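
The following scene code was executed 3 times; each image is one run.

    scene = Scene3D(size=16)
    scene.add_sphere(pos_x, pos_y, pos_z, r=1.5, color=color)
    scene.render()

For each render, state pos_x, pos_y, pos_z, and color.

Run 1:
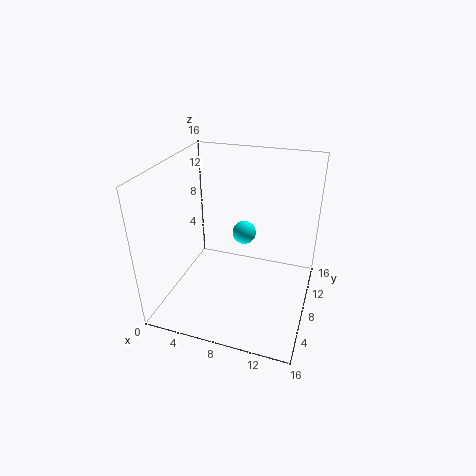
pos_x = 7; pos_y = 13.5; pos_z = 5.5; color = 'cyan'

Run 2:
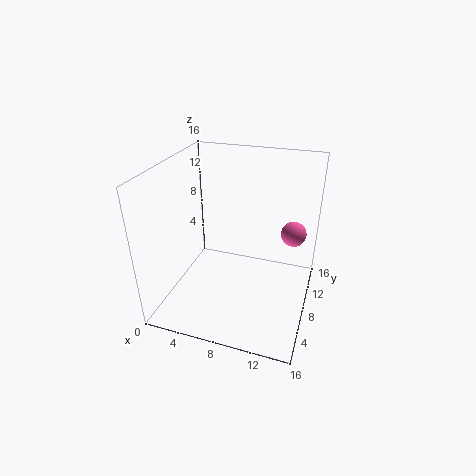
pos_x = 13.5; pos_y = 12.5; pos_z = 7; color = 'hotpink'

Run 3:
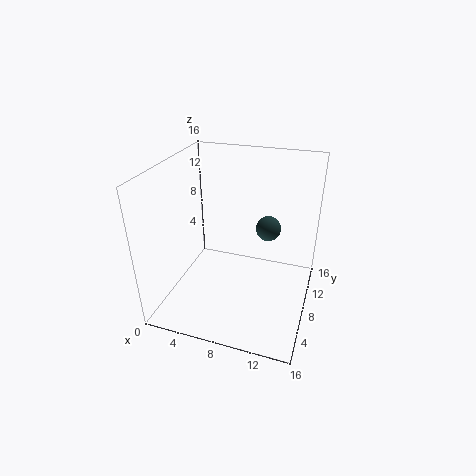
pos_x = 10.5; pos_y = 12; pos_z = 7.5; color = 'darkslategray'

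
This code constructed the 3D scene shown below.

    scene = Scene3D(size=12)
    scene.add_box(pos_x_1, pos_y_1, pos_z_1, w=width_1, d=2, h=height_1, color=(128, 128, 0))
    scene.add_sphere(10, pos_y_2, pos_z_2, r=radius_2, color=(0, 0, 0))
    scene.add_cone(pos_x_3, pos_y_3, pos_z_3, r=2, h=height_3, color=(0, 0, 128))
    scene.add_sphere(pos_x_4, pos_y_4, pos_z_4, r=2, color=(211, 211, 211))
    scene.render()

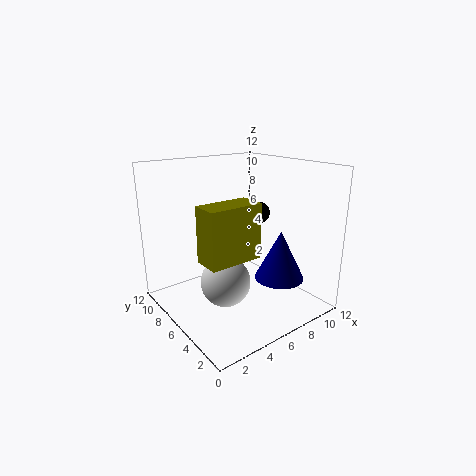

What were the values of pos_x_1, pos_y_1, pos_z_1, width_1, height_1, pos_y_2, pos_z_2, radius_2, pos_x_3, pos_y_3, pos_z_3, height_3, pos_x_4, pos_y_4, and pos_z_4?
pos_x_1 = 1, pos_y_1 = 2, pos_z_1 = 6, width_1 = 4, height_1 = 4, pos_y_2 = 8, pos_z_2 = 7, radius_2 = 1, pos_x_3 = 8, pos_y_3 = 3, pos_z_3 = 3, height_3 = 4, pos_x_4 = 4, pos_y_4 = 5, pos_z_4 = 3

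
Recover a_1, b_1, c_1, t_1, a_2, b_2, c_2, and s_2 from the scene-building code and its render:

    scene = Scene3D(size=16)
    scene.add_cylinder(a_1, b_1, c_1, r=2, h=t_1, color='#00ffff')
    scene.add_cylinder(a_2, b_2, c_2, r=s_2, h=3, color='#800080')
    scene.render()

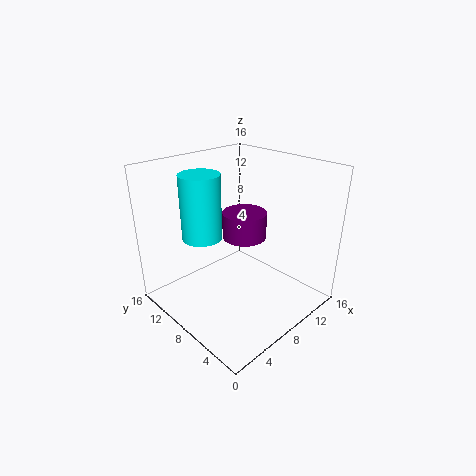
a_1 = 3.5, b_1 = 8.5, c_1 = 9.5, t_1 = 6.5, a_2 = 9.5, b_2 = 8.5, c_2 = 7.5, s_2 = 2.5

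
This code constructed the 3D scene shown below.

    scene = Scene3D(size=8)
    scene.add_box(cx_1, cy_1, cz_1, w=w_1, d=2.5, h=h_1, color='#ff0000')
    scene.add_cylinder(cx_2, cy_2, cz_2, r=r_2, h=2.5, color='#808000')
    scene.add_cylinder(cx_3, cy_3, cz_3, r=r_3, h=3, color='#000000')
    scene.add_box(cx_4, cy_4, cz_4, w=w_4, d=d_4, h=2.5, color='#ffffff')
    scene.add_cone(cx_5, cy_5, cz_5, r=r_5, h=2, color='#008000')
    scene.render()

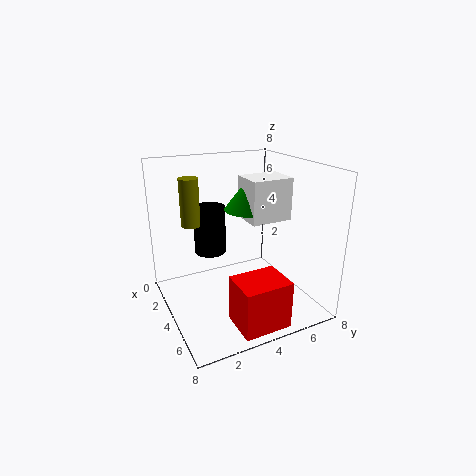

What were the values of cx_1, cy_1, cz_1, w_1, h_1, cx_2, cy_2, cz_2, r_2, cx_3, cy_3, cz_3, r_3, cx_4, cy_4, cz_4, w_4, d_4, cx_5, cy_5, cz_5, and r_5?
cx_1 = 6
cy_1 = 2.5
cz_1 = 0.5
w_1 = 2
h_1 = 2.5
cx_2 = 3.5
cy_2 = 1.5
cz_2 = 5
r_2 = 0.5
cx_3 = 1
cy_3 = 3.5
cz_3 = 2
r_3 = 1
cx_4 = 2
cy_4 = 5
cz_4 = 4.5
w_4 = 2
d_4 = 2.5
cx_5 = 2.5
cy_5 = 5.5
cz_5 = 5
r_5 = 1.5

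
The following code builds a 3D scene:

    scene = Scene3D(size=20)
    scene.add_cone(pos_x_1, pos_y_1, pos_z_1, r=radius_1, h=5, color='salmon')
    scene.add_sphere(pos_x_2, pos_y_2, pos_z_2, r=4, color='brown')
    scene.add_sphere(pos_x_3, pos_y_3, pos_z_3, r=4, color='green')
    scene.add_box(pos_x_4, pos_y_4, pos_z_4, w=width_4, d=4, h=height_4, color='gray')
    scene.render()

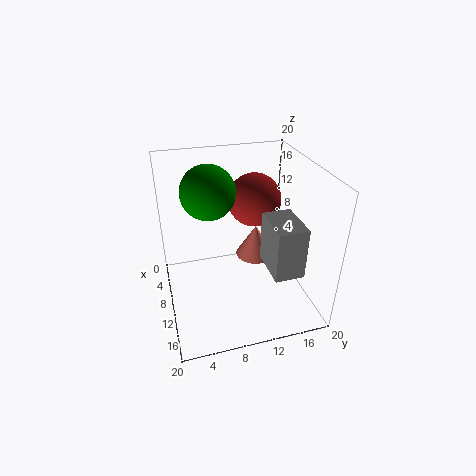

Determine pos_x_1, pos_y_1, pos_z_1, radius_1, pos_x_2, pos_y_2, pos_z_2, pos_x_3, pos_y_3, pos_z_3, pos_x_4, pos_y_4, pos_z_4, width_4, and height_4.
pos_x_1 = 6, pos_y_1 = 14, pos_z_1 = 4, radius_1 = 3, pos_x_2 = 5, pos_y_2 = 14, pos_z_2 = 13, pos_x_3 = 5, pos_y_3 = 7, pos_z_3 = 15, pos_x_4 = 11, pos_y_4 = 13, pos_z_4 = 7, width_4 = 6, height_4 = 7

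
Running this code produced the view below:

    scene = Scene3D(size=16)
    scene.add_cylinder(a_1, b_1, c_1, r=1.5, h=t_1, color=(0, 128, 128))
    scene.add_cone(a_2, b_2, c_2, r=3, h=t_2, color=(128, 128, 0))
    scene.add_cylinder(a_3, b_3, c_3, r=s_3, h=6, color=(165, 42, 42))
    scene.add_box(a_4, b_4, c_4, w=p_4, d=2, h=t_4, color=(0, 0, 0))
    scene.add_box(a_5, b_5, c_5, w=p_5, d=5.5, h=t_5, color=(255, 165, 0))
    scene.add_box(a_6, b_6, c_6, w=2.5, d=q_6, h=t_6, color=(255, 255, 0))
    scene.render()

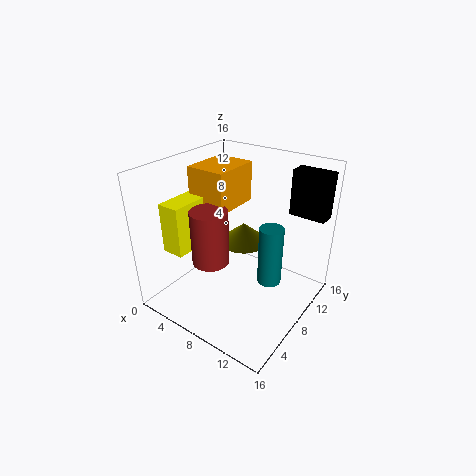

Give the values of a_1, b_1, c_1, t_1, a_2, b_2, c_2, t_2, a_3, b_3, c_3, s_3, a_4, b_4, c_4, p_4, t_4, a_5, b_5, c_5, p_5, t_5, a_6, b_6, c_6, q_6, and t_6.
a_1 = 10, b_1 = 12, c_1 = 0.5, t_1 = 7.5, a_2 = 6, b_2 = 12, c_2 = 5, t_2 = 2.5, a_3 = 6.5, b_3 = 5, c_3 = 6, s_3 = 2, a_4 = 12, b_4 = 12, c_4 = 10.5, p_4 = 4, t_4 = 5, a_5 = 2.5, b_5 = 6.5, c_5 = 11, p_5 = 4.5, t_5 = 4.5, a_6 = 2, b_6 = 2.5, c_6 = 7, q_6 = 5.5, t_6 = 5.5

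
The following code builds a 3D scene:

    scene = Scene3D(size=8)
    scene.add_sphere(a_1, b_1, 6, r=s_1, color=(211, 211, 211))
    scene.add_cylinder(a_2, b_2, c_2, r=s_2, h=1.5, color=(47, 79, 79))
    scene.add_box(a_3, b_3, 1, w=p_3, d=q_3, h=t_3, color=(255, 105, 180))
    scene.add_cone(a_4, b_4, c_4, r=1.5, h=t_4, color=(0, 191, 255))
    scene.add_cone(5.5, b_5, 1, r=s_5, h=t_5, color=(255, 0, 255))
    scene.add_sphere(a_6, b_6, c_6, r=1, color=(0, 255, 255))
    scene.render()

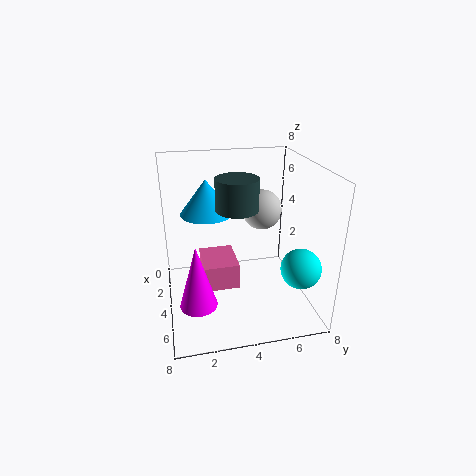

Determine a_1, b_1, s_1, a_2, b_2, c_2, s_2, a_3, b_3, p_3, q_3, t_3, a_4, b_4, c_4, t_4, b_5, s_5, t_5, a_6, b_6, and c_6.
a_1 = 5; b_1 = 5; s_1 = 1; a_2 = 6; b_2 = 3.5; c_2 = 6.5; s_2 = 1; a_3 = 2; b_3 = 2; p_3 = 2.5; q_3 = 2; t_3 = 1.5; a_4 = 2.5; b_4 = 2.5; c_4 = 5; t_4 = 2; b_5 = 1.5; s_5 = 1; t_5 = 3.5; a_6 = 7; b_6 = 6.5; c_6 = 3.5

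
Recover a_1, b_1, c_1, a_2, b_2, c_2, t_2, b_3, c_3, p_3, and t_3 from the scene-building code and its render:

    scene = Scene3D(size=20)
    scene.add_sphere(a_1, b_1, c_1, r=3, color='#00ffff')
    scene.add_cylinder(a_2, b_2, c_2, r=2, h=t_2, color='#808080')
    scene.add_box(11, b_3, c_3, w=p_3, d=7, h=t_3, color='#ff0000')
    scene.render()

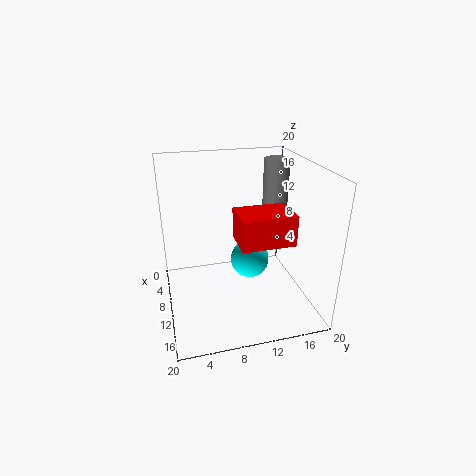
a_1 = 6
b_1 = 13
c_1 = 4
a_2 = 3
b_2 = 18
c_2 = 11
t_2 = 8
b_3 = 9
c_3 = 11
p_3 = 5
t_3 = 4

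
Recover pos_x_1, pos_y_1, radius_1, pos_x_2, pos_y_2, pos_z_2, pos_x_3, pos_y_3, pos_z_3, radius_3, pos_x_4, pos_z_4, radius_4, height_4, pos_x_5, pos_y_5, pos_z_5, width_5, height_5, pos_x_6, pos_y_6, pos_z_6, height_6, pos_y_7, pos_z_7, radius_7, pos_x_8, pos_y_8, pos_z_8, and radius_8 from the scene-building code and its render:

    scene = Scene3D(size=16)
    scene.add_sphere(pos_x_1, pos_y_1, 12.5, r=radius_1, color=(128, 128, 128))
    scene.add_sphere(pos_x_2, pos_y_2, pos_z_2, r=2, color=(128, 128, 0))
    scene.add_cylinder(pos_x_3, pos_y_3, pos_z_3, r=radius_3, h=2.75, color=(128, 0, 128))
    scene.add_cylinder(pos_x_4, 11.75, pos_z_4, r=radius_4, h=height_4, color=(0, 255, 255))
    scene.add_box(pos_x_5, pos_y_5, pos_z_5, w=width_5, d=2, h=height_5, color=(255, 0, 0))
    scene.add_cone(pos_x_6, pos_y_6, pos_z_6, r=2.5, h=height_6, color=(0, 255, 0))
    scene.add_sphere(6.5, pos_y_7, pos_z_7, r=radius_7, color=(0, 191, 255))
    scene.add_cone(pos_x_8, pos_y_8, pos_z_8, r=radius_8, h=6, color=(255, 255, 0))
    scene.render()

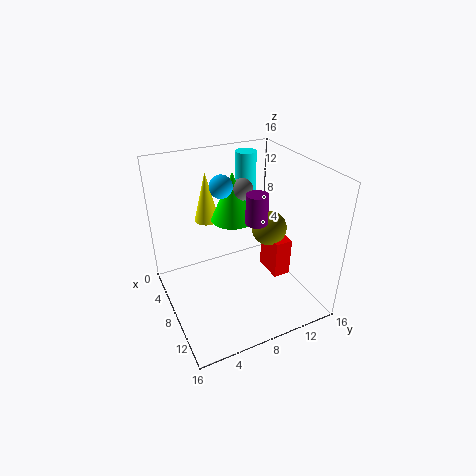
pos_x_1 = 5.5; pos_y_1 = 9.75; radius_1 = 1.25; pos_x_2 = 8; pos_y_2 = 12; pos_z_2 = 8.25; pos_x_3 = 13.25; pos_y_3 = 7.25; pos_z_3 = 12.75; radius_3 = 1; pos_x_4 = 2.5; pos_z_4 = 8; radius_4 = 1.25; height_4 = 7.75; pos_x_5 = 6.75; pos_y_5 = 11.75; pos_z_5 = 2.75; width_5 = 3.5; height_5 = 4.5; pos_x_6 = 5; pos_y_6 = 8.75; pos_z_6 = 8.75; height_6 = 5.75; pos_y_7 = 6.75; pos_z_7 = 13.75; radius_7 = 1.25; pos_x_8 = 2.5; pos_y_8 = 6.5; pos_z_8 = 8; radius_8 = 1.5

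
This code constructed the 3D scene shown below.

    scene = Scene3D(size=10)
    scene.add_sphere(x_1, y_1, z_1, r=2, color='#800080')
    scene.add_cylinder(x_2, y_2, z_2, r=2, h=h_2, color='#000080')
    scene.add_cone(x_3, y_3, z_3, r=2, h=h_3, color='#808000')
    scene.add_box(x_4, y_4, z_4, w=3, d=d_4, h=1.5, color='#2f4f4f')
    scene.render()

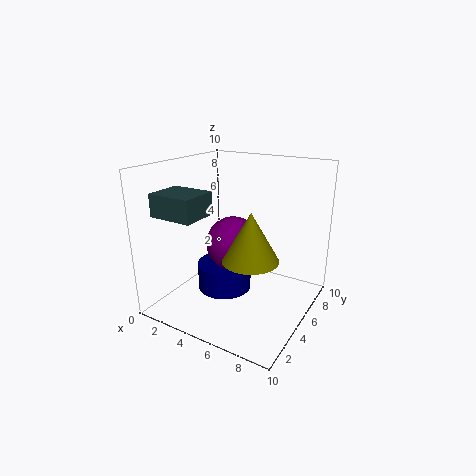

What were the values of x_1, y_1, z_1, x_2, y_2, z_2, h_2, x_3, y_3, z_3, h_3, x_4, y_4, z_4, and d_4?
x_1 = 4; y_1 = 6; z_1 = 4; x_2 = 3.5; y_2 = 5.5; z_2 = 0.5; h_2 = 2; x_3 = 6; y_3 = 5; z_3 = 3.5; h_3 = 3.5; x_4 = 1; y_4 = 1; z_4 = 7; d_4 = 2.5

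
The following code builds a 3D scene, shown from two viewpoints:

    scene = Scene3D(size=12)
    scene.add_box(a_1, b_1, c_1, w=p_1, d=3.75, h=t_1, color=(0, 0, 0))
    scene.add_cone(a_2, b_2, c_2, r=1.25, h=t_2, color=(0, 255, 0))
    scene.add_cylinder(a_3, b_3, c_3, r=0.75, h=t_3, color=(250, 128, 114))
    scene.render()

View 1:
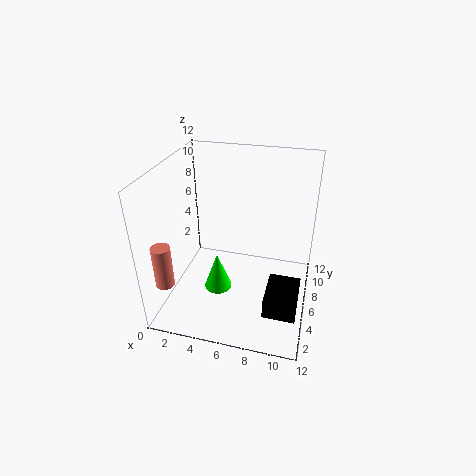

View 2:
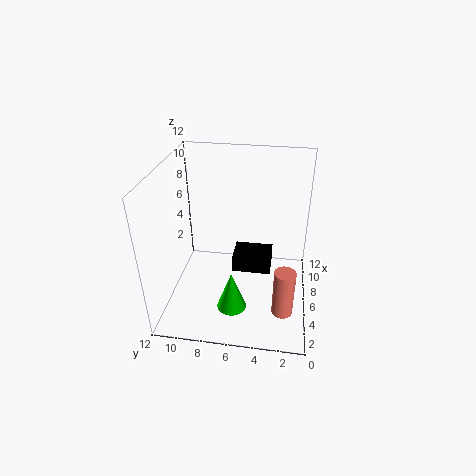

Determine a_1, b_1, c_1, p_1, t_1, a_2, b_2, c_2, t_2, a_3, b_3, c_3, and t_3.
a_1 = 8.75; b_1 = 3.25; c_1 = 0.25; p_1 = 2.75; t_1 = 1.75; a_2 = 4; b_2 = 6.25; c_2 = 0.25; t_2 = 3.5; a_3 = 1; b_3 = 2; c_3 = 3.25; t_3 = 3.5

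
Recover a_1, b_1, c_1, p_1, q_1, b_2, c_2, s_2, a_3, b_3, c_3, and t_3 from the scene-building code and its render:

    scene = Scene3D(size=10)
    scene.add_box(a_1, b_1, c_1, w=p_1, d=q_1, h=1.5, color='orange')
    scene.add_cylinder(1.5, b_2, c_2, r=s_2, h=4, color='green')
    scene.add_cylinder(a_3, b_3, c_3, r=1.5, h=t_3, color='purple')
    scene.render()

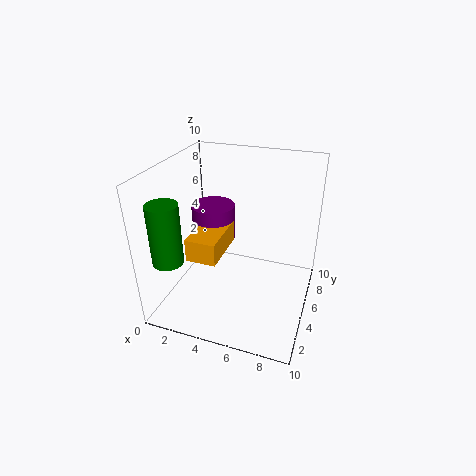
a_1 = 2.5
b_1 = 2
c_1 = 4.5
p_1 = 2
q_1 = 3.5
b_2 = 1.5
c_2 = 4.5
s_2 = 1
a_3 = 3
b_3 = 5.5
c_3 = 4.5
t_3 = 2.5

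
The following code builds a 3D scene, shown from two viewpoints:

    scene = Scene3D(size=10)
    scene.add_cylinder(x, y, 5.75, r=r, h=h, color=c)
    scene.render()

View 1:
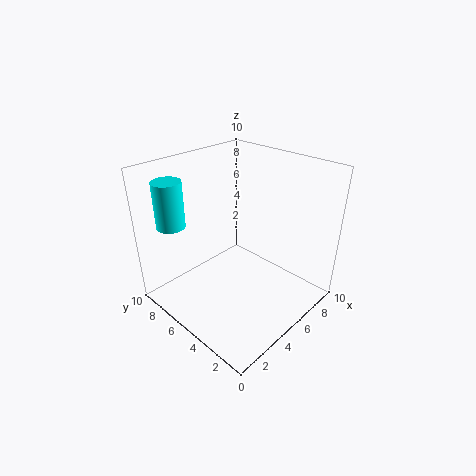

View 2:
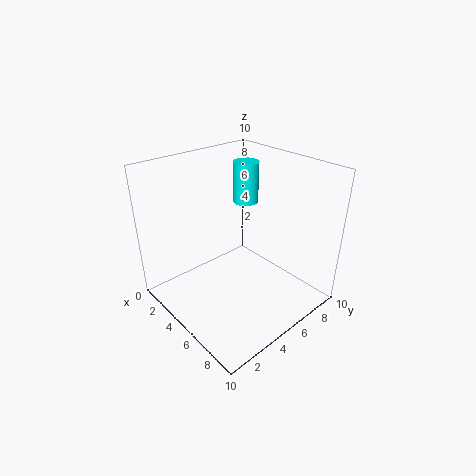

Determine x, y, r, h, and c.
x = 2
y = 8.5
r = 1
h = 3.25
c = 'cyan'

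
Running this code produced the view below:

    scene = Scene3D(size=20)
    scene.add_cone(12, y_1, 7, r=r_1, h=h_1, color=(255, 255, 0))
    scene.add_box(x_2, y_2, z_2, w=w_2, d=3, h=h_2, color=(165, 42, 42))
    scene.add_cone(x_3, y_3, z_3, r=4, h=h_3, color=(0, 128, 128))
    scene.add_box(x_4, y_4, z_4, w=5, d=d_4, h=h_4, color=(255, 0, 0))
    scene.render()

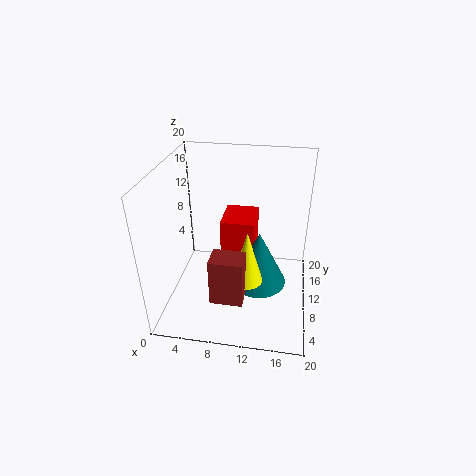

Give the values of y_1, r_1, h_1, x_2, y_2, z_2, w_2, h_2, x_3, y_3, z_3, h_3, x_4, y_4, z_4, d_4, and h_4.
y_1 = 5, r_1 = 2, h_1 = 7, x_2 = 8, y_2 = 1, z_2 = 6, w_2 = 4, h_2 = 6, x_3 = 13, y_3 = 10, z_3 = 3, h_3 = 8, x_4 = 7, y_4 = 12, z_4 = 4, d_4 = 6, h_4 = 7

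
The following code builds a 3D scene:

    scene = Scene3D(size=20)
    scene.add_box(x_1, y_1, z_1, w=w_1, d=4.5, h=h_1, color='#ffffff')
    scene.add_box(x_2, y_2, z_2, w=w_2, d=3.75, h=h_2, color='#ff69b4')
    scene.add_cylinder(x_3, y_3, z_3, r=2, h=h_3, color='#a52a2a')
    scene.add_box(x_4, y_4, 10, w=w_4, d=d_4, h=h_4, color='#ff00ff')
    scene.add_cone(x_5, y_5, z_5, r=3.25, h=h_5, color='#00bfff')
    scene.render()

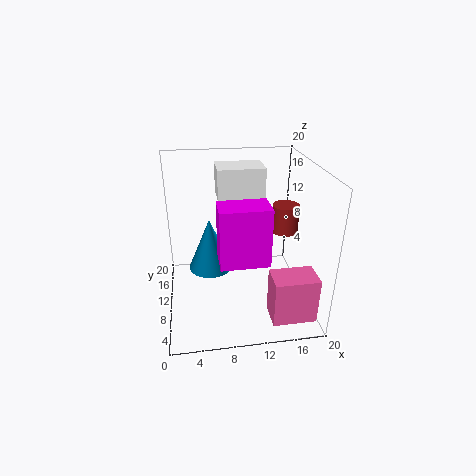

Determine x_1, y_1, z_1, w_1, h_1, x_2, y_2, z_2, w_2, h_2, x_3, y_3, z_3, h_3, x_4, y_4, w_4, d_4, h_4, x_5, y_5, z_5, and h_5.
x_1 = 7.5; y_1 = 11.25; z_1 = 15; w_1 = 6.5; h_1 = 4.25; x_2 = 13.25; y_2 = 1.25; z_2 = 1.5; w_2 = 5.75; h_2 = 6.25; x_3 = 17.75; y_3 = 13.5; z_3 = 8.75; h_3 = 4.25; x_4 = 6.75; y_4 = 2.25; w_4 = 6; d_4 = 3.75; h_4 = 7.25; x_5 = 6.25; y_5 = 12.75; z_5 = 4; h_5 = 7.75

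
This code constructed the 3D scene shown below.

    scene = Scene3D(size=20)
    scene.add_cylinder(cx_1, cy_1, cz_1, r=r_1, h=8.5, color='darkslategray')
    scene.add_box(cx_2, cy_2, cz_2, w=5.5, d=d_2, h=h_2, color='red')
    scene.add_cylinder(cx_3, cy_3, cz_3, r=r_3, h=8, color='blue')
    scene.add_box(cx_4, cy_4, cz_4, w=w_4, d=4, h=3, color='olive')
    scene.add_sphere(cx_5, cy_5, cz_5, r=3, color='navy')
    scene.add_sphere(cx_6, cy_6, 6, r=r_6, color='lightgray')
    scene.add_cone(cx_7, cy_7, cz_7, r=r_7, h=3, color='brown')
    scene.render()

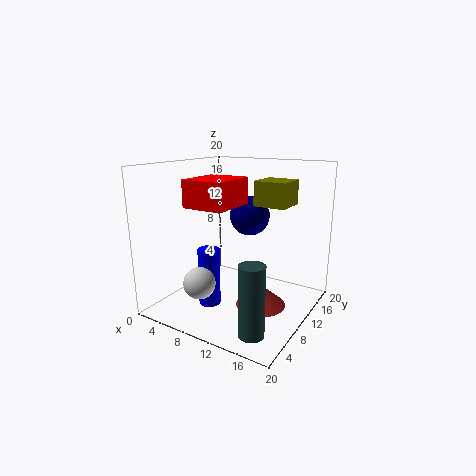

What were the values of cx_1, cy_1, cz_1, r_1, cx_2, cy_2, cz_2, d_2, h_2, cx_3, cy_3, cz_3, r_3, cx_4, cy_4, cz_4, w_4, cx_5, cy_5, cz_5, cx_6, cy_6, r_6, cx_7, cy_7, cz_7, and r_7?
cx_1 = 17
cy_1 = 1.5
cz_1 = 2
r_1 = 1.5
cx_2 = 6
cy_2 = 3.5
cz_2 = 15
d_2 = 6.5
h_2 = 3.5
cx_3 = 7.5
cy_3 = 6.5
cz_3 = 1
r_3 = 1.5
cx_4 = 14
cy_4 = 7
cz_4 = 15.5
w_4 = 4
cx_5 = 9
cy_5 = 15
cz_5 = 12
cx_6 = 9
cy_6 = 2.5
r_6 = 2
cx_7 = 13.5
cy_7 = 10.5
cz_7 = 0.5
r_7 = 3.5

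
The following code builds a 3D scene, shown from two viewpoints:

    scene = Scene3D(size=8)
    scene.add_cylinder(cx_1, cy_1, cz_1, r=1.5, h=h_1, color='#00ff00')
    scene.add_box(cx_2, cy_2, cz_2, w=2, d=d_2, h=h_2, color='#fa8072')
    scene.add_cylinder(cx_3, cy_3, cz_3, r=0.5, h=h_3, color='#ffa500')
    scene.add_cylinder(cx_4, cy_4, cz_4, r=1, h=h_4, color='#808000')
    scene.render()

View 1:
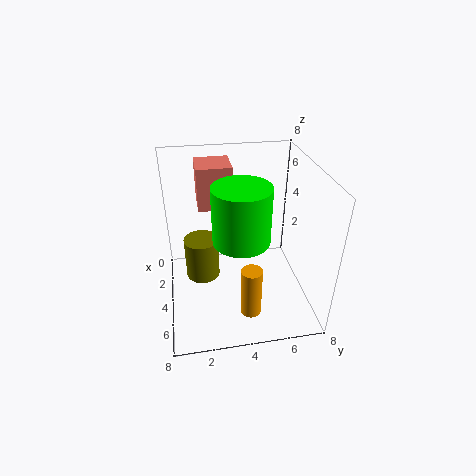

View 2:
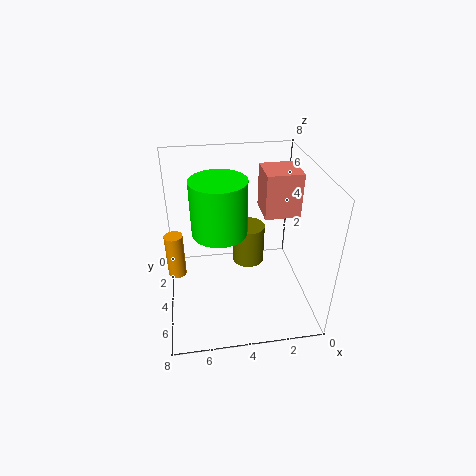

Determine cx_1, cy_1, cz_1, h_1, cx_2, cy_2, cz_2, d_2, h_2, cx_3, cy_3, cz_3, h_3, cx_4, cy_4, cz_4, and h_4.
cx_1 = 5
cy_1 = 4
cz_1 = 4.5
h_1 = 3
cx_2 = 0.5
cy_2 = 2
cz_2 = 5
d_2 = 2
h_2 = 2.5
cx_3 = 7.5
cy_3 = 4
cz_3 = 2
h_3 = 2.5
cx_4 = 3
cy_4 = 2
cz_4 = 1
h_4 = 2.5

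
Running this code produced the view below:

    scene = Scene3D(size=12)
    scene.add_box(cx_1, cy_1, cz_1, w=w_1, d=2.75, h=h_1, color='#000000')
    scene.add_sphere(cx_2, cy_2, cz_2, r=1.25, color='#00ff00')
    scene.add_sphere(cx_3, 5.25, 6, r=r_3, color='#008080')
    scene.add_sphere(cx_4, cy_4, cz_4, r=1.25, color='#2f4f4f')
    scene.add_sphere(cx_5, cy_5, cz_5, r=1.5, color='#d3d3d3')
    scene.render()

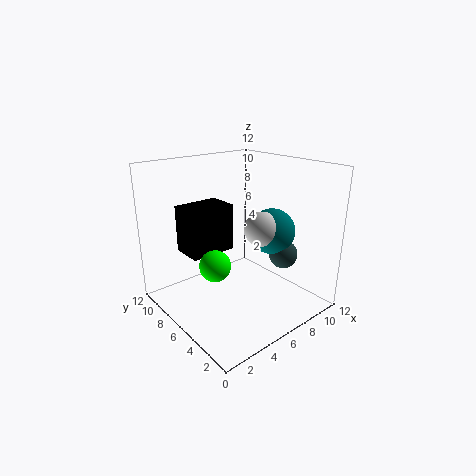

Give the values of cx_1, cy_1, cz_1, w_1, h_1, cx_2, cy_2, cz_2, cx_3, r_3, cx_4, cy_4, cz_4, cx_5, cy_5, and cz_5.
cx_1 = 2.5; cy_1 = 7.25; cz_1 = 4.5; w_1 = 4; h_1 = 4; cx_2 = 3.25; cy_2 = 5.5; cz_2 = 4.5; cx_3 = 9.25; r_3 = 2; cx_4 = 9.75; cy_4 = 4.25; cz_4 = 4; cx_5 = 8; cy_5 = 5.25; cz_5 = 6.5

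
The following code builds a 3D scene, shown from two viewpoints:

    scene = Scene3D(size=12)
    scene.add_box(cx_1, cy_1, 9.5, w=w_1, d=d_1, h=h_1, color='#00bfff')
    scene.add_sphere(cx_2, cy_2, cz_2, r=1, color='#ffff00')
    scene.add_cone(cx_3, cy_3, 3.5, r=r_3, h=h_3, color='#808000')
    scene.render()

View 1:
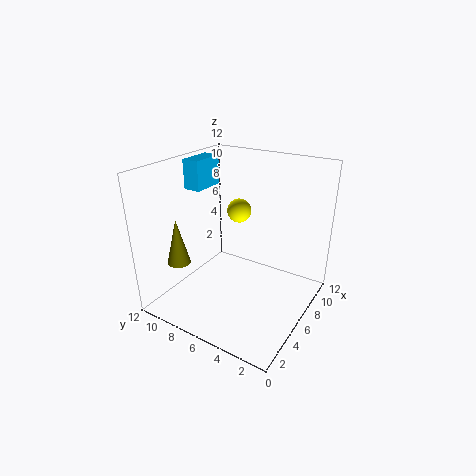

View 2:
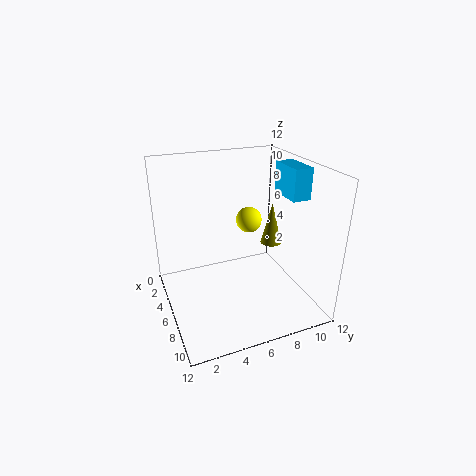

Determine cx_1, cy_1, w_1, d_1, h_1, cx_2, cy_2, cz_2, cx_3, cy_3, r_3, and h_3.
cx_1 = 5.5, cy_1 = 9.5, w_1 = 3, d_1 = 1.5, h_1 = 2.5, cx_2 = 7, cy_2 = 6.5, cz_2 = 8, cx_3 = 3.5, cy_3 = 10.5, r_3 = 1, h_3 = 4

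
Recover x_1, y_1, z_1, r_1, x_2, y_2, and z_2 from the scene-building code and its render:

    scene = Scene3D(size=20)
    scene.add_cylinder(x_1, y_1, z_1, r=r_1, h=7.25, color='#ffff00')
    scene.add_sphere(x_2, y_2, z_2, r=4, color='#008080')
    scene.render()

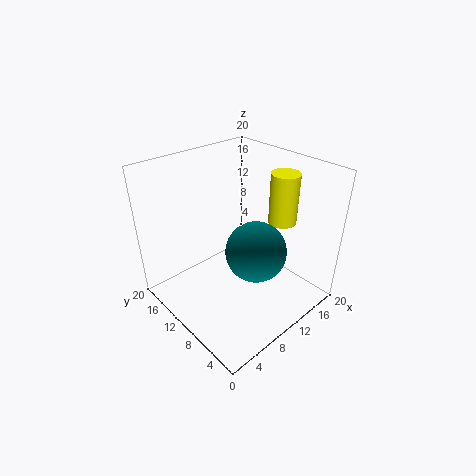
x_1 = 16.25
y_1 = 7.5
z_1 = 11.25
r_1 = 2
x_2 = 9.75
y_2 = 6.25
z_2 = 9.75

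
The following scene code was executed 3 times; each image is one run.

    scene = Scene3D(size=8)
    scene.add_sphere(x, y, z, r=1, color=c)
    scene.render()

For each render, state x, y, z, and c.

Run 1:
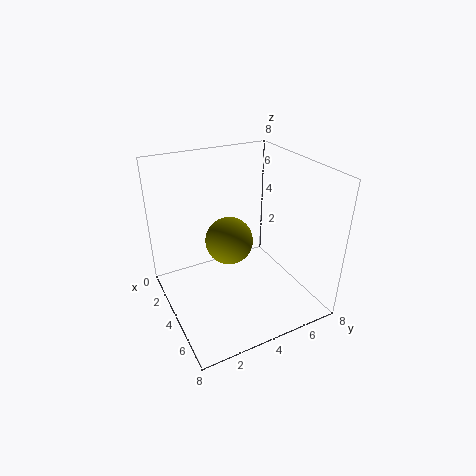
x = 7, y = 2, z = 6, c = 'olive'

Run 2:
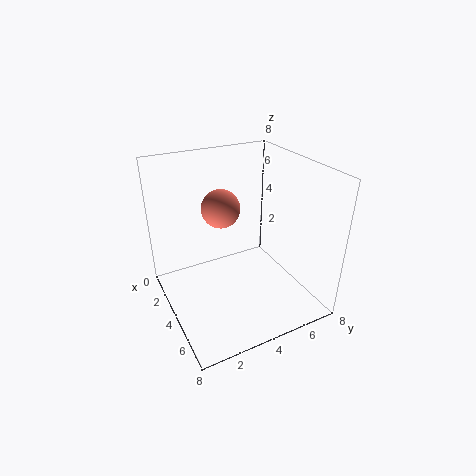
x = 4, y = 3, z = 6, c = 'salmon'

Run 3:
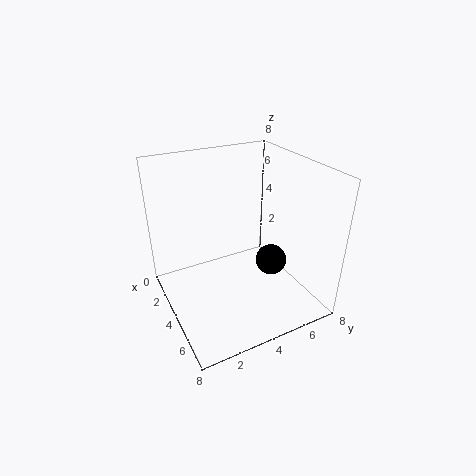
x = 3, y = 7, z = 1, c = 'black'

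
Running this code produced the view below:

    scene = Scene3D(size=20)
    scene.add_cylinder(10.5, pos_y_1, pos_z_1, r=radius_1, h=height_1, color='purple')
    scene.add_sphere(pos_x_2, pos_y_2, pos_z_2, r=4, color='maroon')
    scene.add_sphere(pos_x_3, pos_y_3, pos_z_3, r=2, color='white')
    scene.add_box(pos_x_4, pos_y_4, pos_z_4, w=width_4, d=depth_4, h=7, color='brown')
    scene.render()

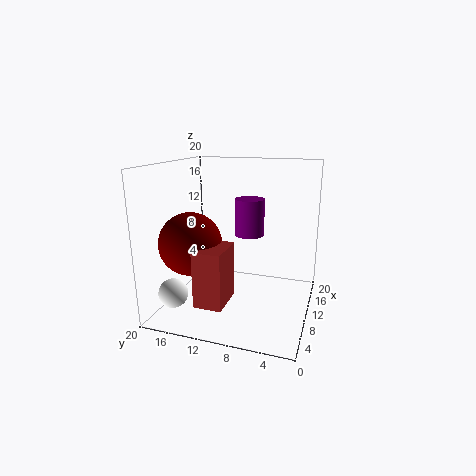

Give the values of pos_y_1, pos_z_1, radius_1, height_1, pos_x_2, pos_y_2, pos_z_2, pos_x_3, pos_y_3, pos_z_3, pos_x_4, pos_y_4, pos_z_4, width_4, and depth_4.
pos_y_1 = 8.5
pos_z_1 = 10.5
radius_1 = 2
height_1 = 5
pos_x_2 = 4.5
pos_y_2 = 14.5
pos_z_2 = 10.5
pos_x_3 = 4.5
pos_y_3 = 17.5
pos_z_3 = 3
pos_x_4 = 0.5
pos_y_4 = 9
pos_z_4 = 4
width_4 = 5
depth_4 = 3.5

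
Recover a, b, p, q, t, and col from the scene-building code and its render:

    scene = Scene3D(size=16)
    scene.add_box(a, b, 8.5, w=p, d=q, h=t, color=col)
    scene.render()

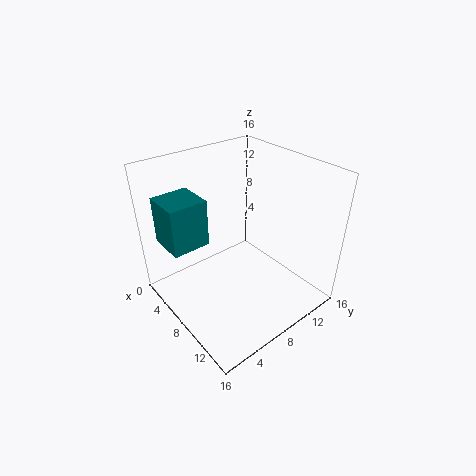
a = 3.5
b = 0.5
p = 4
q = 4
t = 5
col = 'teal'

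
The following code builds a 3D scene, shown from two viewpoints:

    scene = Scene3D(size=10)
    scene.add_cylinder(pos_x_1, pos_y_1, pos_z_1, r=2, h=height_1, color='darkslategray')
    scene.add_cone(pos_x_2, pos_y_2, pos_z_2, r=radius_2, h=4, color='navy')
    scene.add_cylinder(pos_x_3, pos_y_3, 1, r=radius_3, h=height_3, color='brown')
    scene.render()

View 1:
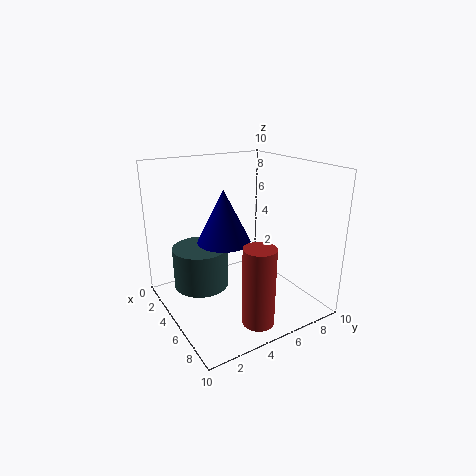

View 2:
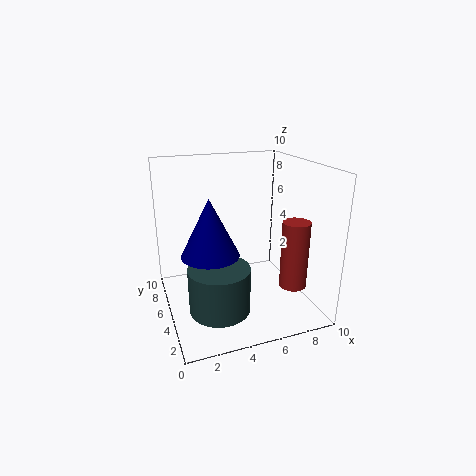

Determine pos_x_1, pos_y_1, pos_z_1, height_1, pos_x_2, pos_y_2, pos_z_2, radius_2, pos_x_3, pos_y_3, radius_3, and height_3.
pos_x_1 = 3, pos_y_1 = 3, pos_z_1 = 1, height_1 = 3, pos_x_2 = 3, pos_y_2 = 5, pos_z_2 = 4, radius_2 = 2, pos_x_3 = 9, pos_y_3 = 4, radius_3 = 1, height_3 = 5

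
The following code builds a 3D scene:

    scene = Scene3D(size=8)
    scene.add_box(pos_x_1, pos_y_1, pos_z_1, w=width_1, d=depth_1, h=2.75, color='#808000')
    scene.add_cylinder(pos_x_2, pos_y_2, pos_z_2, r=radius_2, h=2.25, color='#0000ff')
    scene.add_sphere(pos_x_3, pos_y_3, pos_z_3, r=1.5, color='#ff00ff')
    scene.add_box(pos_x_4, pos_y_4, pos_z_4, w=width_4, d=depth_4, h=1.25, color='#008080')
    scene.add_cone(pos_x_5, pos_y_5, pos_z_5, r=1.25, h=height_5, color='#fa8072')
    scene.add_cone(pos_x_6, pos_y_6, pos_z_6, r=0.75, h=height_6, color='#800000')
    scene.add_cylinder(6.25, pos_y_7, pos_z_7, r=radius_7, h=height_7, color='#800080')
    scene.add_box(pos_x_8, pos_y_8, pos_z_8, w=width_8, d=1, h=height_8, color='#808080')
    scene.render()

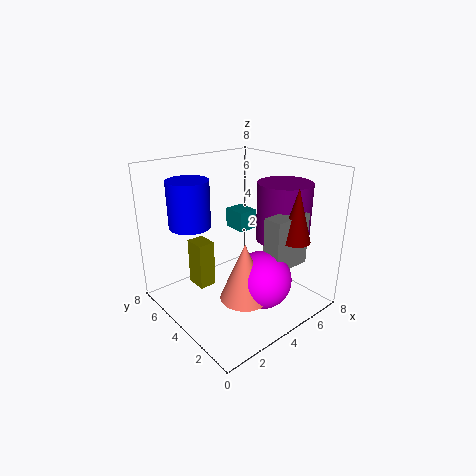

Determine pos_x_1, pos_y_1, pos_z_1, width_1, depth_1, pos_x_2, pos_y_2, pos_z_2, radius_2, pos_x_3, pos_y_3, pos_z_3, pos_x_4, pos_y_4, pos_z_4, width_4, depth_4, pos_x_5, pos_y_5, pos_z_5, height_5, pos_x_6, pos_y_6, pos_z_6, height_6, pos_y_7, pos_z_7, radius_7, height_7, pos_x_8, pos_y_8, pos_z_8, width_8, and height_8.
pos_x_1 = 2.25, pos_y_1 = 5.25, pos_z_1 = 0.75, width_1 = 1, depth_1 = 1.25, pos_x_2 = 1, pos_y_2 = 4, pos_z_2 = 5.5, radius_2 = 1, pos_x_3 = 3.75, pos_y_3 = 1.75, pos_z_3 = 2.5, pos_x_4 = 5.75, pos_y_4 = 5.75, pos_z_4 = 3.25, width_4 = 1.25, depth_4 = 1.5, pos_x_5 = 2.75, pos_y_5 = 2, pos_z_5 = 1.75, height_5 = 3, pos_x_6 = 5.25, pos_y_6 = 1, pos_z_6 = 4.5, height_6 = 2.75, pos_y_7 = 2.75, pos_z_7 = 3.75, radius_7 = 1.5, height_7 = 3.25, pos_x_8 = 4, pos_y_8 = 1, pos_z_8 = 3, width_8 = 2.25, height_8 = 2.75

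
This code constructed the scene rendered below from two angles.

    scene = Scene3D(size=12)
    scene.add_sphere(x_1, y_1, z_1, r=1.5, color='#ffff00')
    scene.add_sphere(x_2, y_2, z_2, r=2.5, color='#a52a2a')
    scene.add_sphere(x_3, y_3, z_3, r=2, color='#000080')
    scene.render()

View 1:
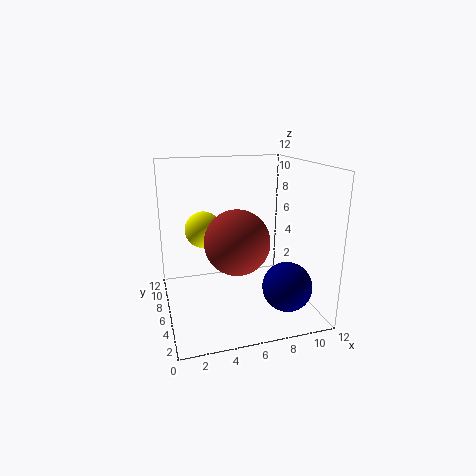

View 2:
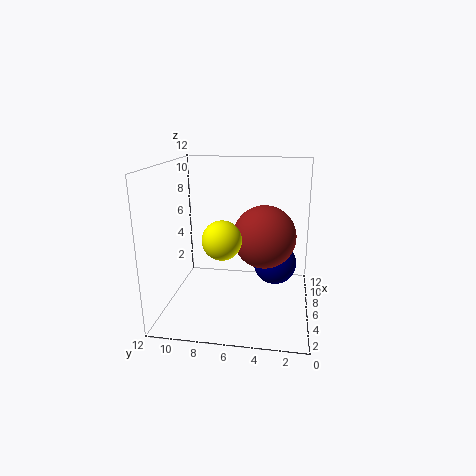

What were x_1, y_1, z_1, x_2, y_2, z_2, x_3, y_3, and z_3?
x_1 = 3.25, y_1 = 6.75, z_1 = 6.75, x_2 = 5.25, y_2 = 3.75, z_2 = 6.5, x_3 = 9.25, y_3 = 3, z_3 = 2.5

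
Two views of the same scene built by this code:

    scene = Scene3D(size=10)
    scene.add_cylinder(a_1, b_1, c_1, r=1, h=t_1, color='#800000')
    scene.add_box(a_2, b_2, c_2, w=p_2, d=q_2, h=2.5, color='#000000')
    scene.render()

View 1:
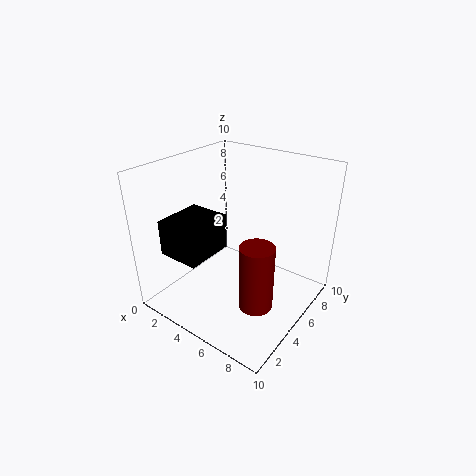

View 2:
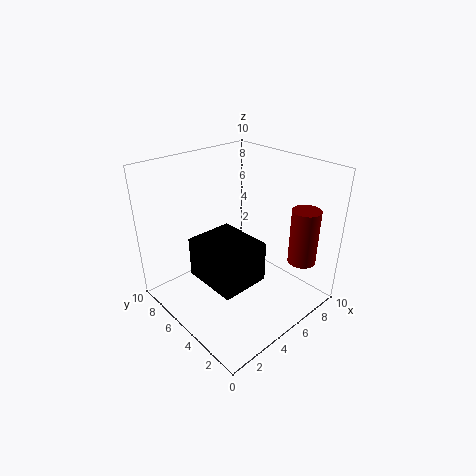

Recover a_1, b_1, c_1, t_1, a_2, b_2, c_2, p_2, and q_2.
a_1 = 8.5
b_1 = 2
c_1 = 3
t_1 = 4
a_2 = 1
b_2 = 1.5
c_2 = 4
p_2 = 3
q_2 = 3.5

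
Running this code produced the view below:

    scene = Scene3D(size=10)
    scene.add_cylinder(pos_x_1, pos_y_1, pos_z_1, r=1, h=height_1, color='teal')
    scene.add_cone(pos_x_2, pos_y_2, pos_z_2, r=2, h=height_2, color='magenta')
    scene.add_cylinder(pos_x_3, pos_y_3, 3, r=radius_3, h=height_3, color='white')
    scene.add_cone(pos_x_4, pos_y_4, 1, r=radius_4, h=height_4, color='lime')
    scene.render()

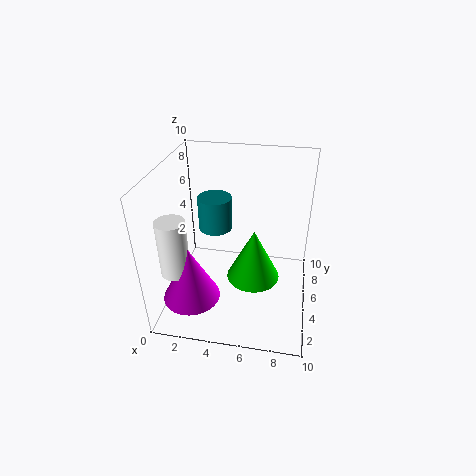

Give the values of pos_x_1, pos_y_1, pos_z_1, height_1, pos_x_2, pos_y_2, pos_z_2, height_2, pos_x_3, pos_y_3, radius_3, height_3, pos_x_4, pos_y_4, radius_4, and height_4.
pos_x_1 = 4
pos_y_1 = 3
pos_z_1 = 7
height_1 = 2
pos_x_2 = 2
pos_y_2 = 3
pos_z_2 = 1
height_2 = 4
pos_x_3 = 1
pos_y_3 = 3
radius_3 = 1
height_3 = 4
pos_x_4 = 6
pos_y_4 = 6
radius_4 = 2
height_4 = 4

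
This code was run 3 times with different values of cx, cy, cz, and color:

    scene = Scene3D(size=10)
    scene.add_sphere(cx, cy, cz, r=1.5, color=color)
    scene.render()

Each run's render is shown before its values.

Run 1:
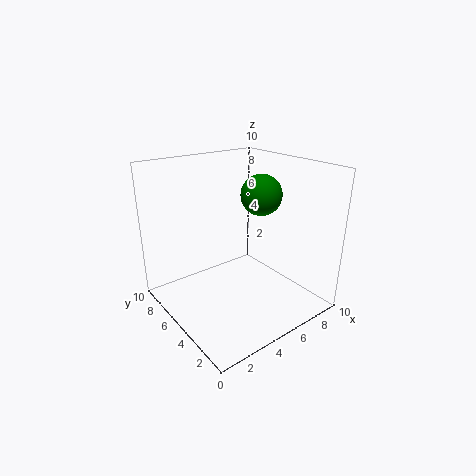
cx = 7.5, cy = 5.5, cz = 7.5, color = 'green'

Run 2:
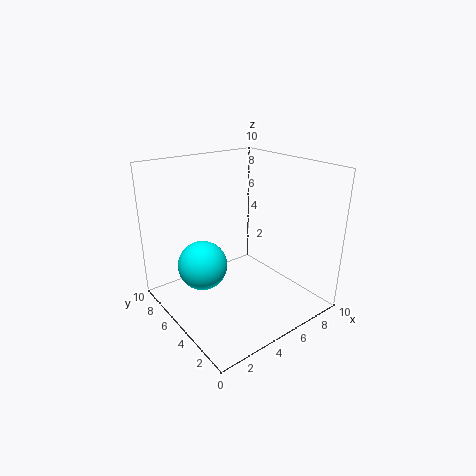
cx = 1.5, cy = 4, cz = 4.5, color = 'cyan'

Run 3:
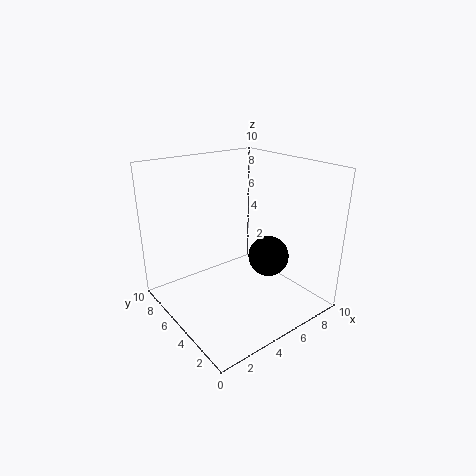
cx = 7.5, cy = 4.5, cz = 3, color = 'black'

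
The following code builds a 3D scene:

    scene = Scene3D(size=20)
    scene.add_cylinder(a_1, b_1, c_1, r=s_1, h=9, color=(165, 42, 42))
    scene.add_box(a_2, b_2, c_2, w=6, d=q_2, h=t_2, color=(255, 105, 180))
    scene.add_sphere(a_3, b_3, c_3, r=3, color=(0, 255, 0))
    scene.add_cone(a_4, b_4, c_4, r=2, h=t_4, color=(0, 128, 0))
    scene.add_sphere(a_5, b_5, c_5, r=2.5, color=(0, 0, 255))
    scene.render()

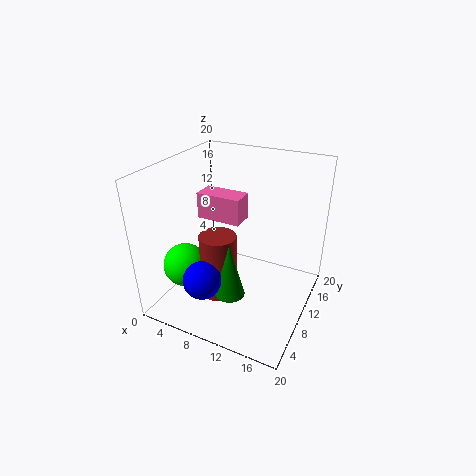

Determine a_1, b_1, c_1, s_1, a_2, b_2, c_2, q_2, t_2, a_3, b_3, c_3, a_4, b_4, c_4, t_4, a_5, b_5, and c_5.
a_1 = 8.5
b_1 = 7
c_1 = 2.5
s_1 = 2.5
a_2 = 5
b_2 = 8
c_2 = 13
q_2 = 3
t_2 = 3.5
a_3 = 4
b_3 = 5.5
c_3 = 6.5
a_4 = 11
b_4 = 5.5
c_4 = 4
t_4 = 7.5
a_5 = 8
b_5 = 3.5
c_5 = 6.5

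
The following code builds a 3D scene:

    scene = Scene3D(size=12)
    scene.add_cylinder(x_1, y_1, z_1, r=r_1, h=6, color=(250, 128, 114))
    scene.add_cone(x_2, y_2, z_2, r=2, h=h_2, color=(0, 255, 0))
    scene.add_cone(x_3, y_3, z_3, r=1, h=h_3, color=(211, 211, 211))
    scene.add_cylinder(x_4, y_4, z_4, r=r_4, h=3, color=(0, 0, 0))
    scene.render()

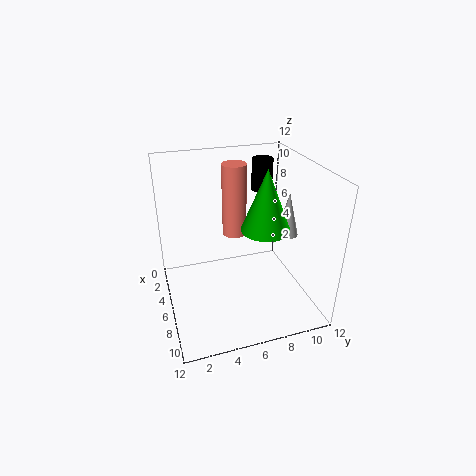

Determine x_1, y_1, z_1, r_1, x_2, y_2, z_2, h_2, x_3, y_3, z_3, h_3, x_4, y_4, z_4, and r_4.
x_1 = 5; y_1 = 6; z_1 = 6; r_1 = 1; x_2 = 7; y_2 = 8; z_2 = 7; h_2 = 5; x_3 = 5; y_3 = 11; z_3 = 5; h_3 = 4; x_4 = 1; y_4 = 10; z_4 = 8; r_4 = 1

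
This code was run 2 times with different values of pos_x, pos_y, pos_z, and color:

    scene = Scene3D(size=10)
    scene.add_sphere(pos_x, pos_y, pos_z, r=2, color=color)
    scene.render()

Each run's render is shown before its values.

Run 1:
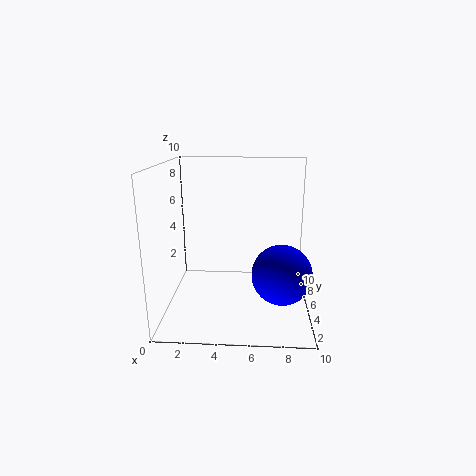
pos_x = 8, pos_y = 3.5, pos_z = 3, color = 'blue'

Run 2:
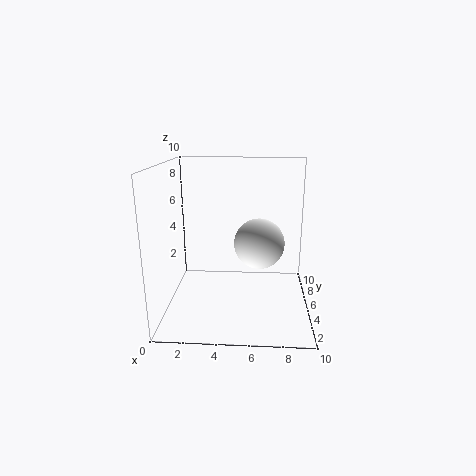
pos_x = 6.5, pos_y = 8, pos_z = 3.5, color = 'white'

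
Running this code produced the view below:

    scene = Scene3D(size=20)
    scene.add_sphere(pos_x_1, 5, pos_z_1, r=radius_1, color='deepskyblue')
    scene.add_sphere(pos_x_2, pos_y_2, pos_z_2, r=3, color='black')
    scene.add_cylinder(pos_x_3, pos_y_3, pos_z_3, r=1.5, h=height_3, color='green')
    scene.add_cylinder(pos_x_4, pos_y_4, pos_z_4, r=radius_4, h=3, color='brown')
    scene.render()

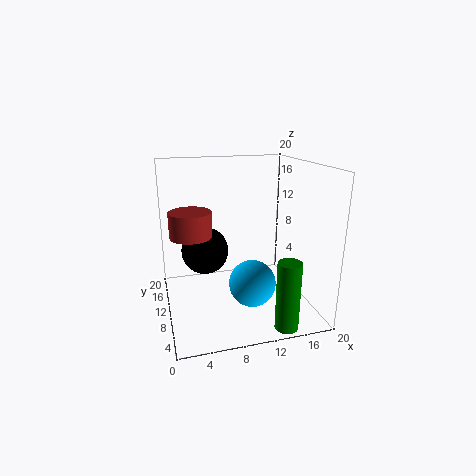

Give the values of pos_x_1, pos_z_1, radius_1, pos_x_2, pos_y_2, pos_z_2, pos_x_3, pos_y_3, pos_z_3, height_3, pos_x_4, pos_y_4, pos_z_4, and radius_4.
pos_x_1 = 10.5
pos_z_1 = 5.5
radius_1 = 3
pos_x_2 = 5
pos_y_2 = 8
pos_z_2 = 9.5
pos_x_3 = 14
pos_y_3 = 1.5
pos_z_3 = 0.5
height_3 = 9
pos_x_4 = 3
pos_y_4 = 5.5
pos_z_4 = 12.5
radius_4 = 2.5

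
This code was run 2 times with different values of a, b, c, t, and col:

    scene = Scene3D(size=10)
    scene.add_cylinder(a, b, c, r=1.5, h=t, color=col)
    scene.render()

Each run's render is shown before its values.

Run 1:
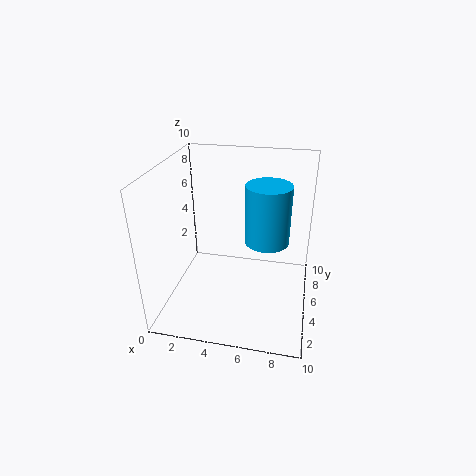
a = 7, b = 5, c = 5, t = 4, col = 'deepskyblue'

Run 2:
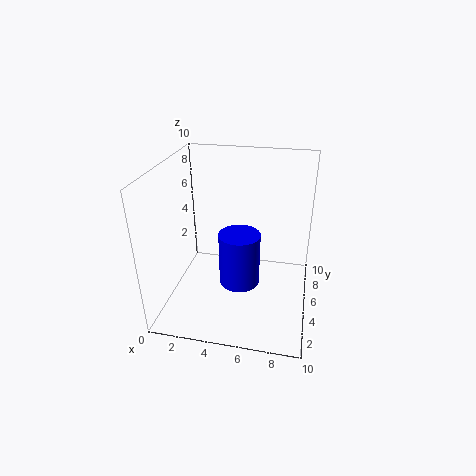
a = 5, b = 5.5, c = 1, t = 4, col = 'blue'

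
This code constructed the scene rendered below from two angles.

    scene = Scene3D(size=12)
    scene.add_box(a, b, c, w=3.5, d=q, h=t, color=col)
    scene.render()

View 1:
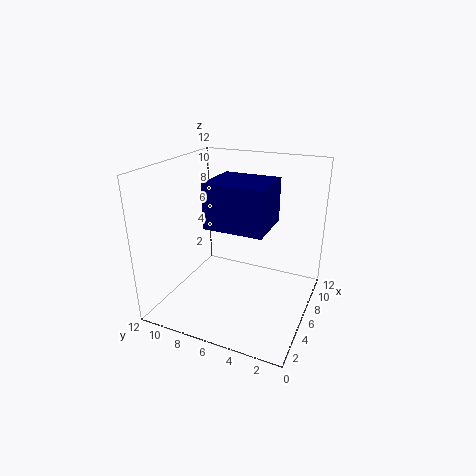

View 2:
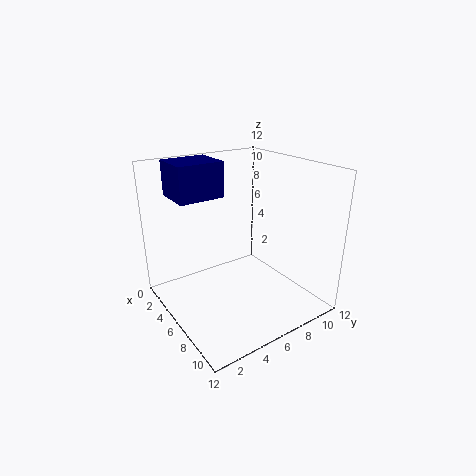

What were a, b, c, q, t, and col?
a = 0.5
b = 2
c = 9
q = 4
t = 3
col = 'navy'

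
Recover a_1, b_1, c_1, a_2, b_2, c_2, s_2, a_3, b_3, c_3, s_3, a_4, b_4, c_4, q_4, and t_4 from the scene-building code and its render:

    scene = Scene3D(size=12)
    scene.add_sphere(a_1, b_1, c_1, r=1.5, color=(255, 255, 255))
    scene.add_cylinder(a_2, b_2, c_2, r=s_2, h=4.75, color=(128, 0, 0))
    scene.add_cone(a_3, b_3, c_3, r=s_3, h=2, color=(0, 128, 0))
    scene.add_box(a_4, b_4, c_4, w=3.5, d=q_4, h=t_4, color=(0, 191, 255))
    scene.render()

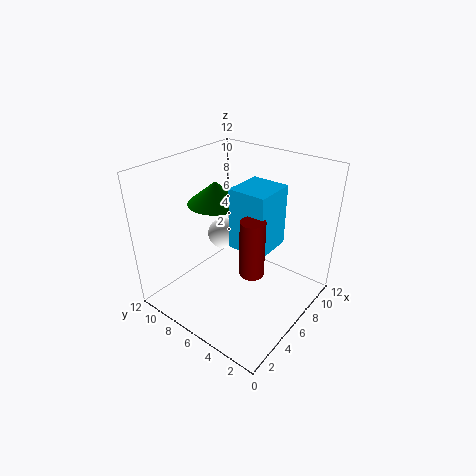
a_1 = 8.75
b_1 = 10
c_1 = 3.75
a_2 = 5.25
b_2 = 4
c_2 = 3.75
s_2 = 1
a_3 = 7.25
b_3 = 9.5
c_3 = 7.75
s_3 = 2.5
a_4 = 5.75
b_4 = 3.5
c_4 = 5
q_4 = 3.25
t_4 = 5.25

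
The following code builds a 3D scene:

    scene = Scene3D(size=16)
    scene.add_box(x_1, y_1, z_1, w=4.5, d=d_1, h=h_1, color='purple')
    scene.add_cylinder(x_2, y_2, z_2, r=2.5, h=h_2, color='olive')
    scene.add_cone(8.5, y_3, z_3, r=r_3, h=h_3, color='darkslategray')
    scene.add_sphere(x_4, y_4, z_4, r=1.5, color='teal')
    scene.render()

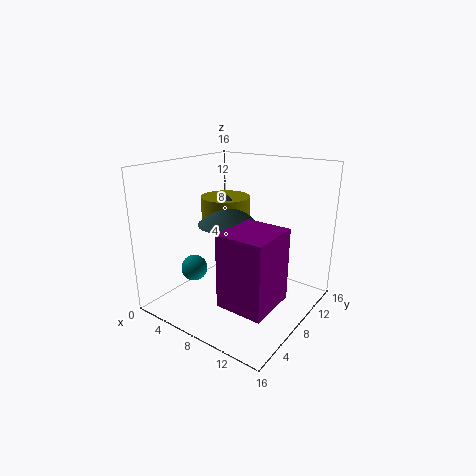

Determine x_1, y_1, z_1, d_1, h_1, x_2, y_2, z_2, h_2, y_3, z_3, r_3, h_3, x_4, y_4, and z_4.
x_1 = 11; y_1 = 0.5; z_1 = 4.5; d_1 = 5; h_1 = 7; x_2 = 7.5; y_2 = 6.5; z_2 = 10.5; h_2 = 2.5; y_3 = 5.5; z_3 = 10.5; r_3 = 3; h_3 = 3; x_4 = 3.5; y_4 = 5.5; z_4 = 4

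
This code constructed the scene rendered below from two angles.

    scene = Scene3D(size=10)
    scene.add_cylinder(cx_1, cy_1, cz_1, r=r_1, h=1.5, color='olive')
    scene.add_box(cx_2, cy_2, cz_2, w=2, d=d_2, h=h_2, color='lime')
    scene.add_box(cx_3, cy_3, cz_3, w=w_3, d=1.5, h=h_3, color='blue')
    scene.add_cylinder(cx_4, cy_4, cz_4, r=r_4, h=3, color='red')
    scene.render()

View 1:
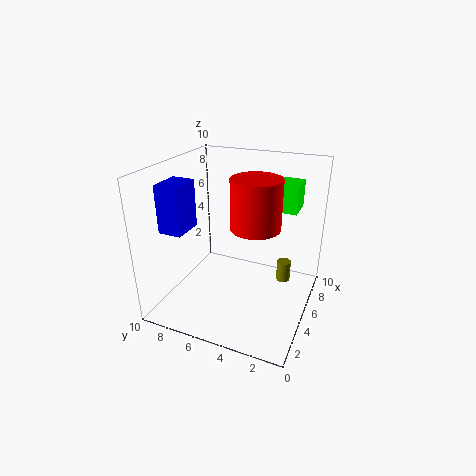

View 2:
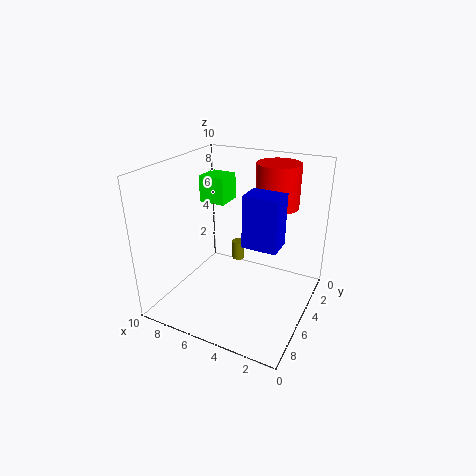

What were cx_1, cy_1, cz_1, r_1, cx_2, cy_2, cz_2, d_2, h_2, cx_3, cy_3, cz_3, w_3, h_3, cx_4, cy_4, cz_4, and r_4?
cx_1 = 6.5, cy_1 = 2, cz_1 = 1.5, r_1 = 0.5, cx_2 = 7, cy_2 = 1.5, cz_2 = 6.5, d_2 = 2, h_2 = 2, cx_3 = 1, cy_3 = 7, cz_3 = 6.5, w_3 = 2, h_3 = 3, cx_4 = 3, cy_4 = 3, cz_4 = 7, r_4 = 1.5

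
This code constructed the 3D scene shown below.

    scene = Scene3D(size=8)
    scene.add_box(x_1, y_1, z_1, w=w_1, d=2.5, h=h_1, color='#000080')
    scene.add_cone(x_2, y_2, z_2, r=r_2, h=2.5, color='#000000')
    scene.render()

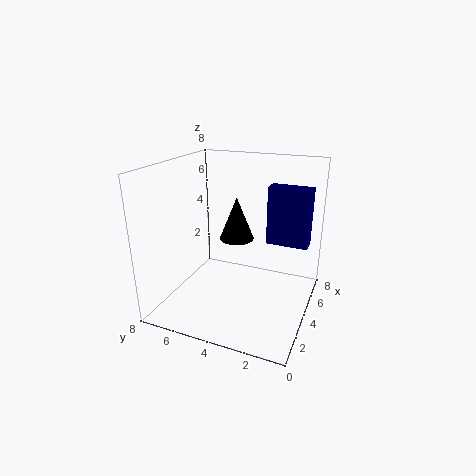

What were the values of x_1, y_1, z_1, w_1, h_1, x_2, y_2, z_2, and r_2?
x_1 = 6, y_1 = 0.5, z_1 = 3, w_1 = 1, h_1 = 3.5, x_2 = 5, y_2 = 4.5, z_2 = 3.5, r_2 = 1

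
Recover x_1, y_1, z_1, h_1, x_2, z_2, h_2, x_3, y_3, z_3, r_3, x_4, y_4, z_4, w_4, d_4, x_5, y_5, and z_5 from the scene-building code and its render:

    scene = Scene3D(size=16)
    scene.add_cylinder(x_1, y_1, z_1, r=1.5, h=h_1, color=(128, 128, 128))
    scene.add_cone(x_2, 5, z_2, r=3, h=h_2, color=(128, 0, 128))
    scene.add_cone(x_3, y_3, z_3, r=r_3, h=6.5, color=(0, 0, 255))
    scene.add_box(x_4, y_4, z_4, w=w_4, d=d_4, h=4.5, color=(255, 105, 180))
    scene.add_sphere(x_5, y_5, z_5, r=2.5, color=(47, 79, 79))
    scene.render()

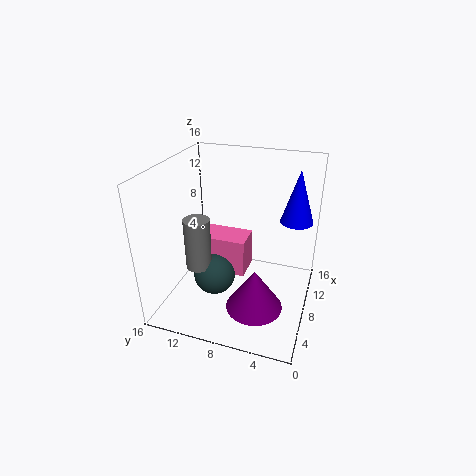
x_1 = 7; y_1 = 12.5; z_1 = 4; h_1 = 6; x_2 = 4.5; z_2 = 2; h_2 = 4.5; x_3 = 14; y_3 = 2.5; z_3 = 8; r_3 = 2; x_4 = 8.5; y_4 = 7.5; z_4 = 2.5; w_4 = 3.5; d_4 = 5.5; x_5 = 8; y_5 = 11; z_5 = 2.5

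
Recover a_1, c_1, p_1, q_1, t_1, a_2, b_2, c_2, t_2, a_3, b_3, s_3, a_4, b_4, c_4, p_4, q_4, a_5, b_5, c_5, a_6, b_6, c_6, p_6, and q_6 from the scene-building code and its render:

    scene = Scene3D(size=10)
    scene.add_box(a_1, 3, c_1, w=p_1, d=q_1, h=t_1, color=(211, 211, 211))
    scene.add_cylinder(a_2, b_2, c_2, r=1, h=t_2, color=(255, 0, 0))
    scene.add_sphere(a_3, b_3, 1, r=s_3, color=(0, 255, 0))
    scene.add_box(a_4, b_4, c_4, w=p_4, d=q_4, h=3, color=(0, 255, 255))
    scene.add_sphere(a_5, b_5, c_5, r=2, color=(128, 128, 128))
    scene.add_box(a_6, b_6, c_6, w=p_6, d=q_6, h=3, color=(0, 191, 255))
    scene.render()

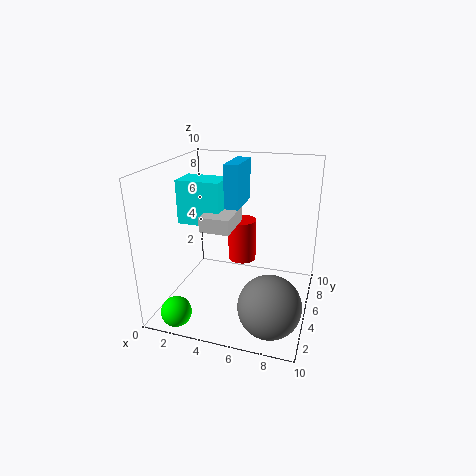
a_1 = 3
c_1 = 6
p_1 = 2
q_1 = 3
t_1 = 1
a_2 = 5
b_2 = 6
c_2 = 3
t_2 = 3
a_3 = 2
b_3 = 1
s_3 = 1
a_4 = 1
b_4 = 4
c_4 = 6
p_4 = 3
q_4 = 2
a_5 = 8
b_5 = 2
c_5 = 2
a_6 = 4
b_6 = 5
c_6 = 7
p_6 = 1
q_6 = 3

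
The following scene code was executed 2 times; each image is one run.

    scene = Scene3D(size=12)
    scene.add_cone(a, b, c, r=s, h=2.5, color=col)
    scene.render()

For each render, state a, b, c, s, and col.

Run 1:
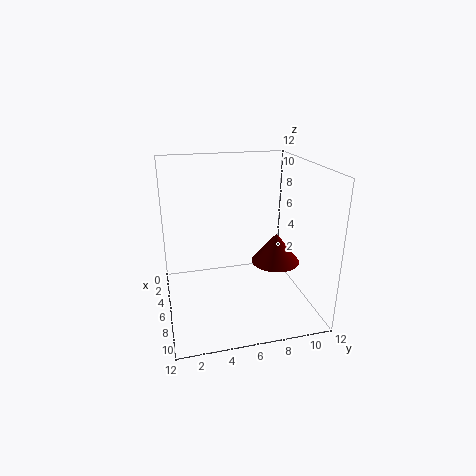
a = 7
b = 9
c = 4
s = 2
col = 'maroon'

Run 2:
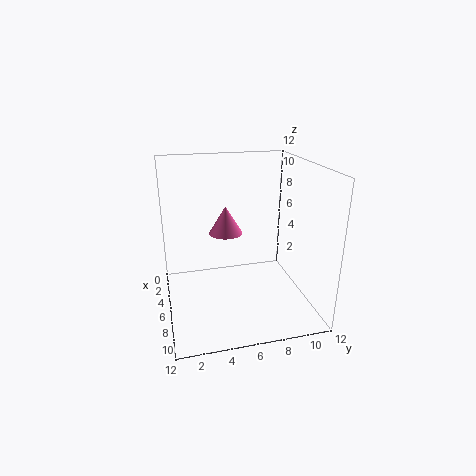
a = 3.5
b = 5.5
c = 5.5
s = 1.5
col = 'hotpink'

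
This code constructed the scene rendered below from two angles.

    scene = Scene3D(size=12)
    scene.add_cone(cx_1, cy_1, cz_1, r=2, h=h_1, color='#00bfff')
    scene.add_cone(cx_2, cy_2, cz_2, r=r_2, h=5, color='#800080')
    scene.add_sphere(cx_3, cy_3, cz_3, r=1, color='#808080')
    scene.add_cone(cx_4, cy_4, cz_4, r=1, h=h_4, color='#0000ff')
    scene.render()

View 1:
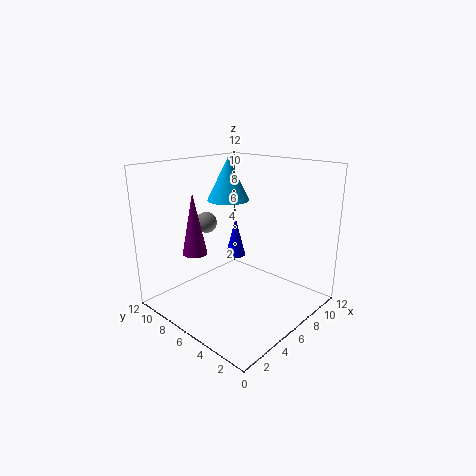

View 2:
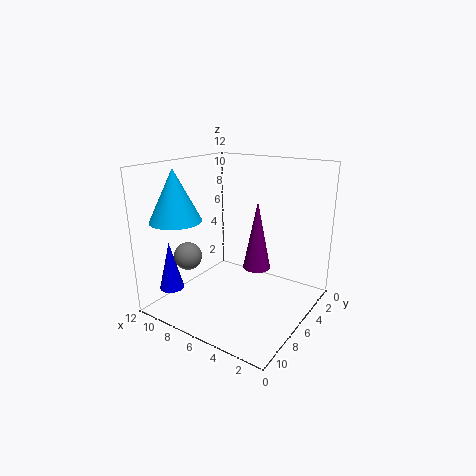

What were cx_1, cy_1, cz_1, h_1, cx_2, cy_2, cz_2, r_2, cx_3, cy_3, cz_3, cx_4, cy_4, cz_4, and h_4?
cx_1 = 9
cy_1 = 10
cz_1 = 8
h_1 = 4
cx_2 = 3
cy_2 = 8
cz_2 = 5
r_2 = 1
cx_3 = 7
cy_3 = 11
cz_3 = 6
cx_4 = 10
cy_4 = 10
cz_4 = 2
h_4 = 4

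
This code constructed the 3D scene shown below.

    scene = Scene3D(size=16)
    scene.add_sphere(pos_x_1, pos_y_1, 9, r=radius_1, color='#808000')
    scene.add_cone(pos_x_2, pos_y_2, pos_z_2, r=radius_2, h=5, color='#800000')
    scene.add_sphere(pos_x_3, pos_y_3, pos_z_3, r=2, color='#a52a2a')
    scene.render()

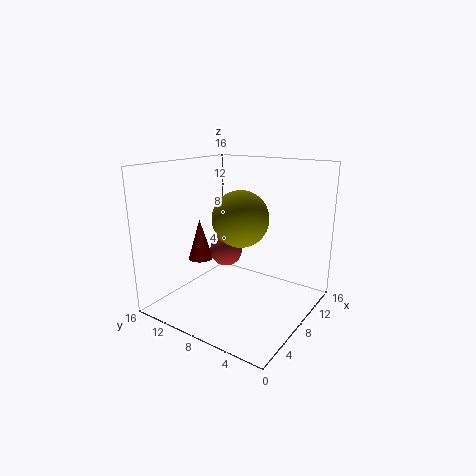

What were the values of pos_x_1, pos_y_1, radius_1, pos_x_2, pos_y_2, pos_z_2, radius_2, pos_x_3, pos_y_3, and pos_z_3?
pos_x_1 = 11.5, pos_y_1 = 10, radius_1 = 3.5, pos_x_2 = 8.5, pos_y_2 = 14, pos_z_2 = 4, radius_2 = 1.5, pos_x_3 = 10.5, pos_y_3 = 11.5, pos_z_3 = 5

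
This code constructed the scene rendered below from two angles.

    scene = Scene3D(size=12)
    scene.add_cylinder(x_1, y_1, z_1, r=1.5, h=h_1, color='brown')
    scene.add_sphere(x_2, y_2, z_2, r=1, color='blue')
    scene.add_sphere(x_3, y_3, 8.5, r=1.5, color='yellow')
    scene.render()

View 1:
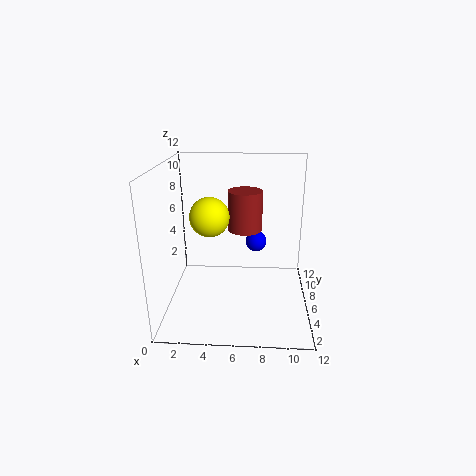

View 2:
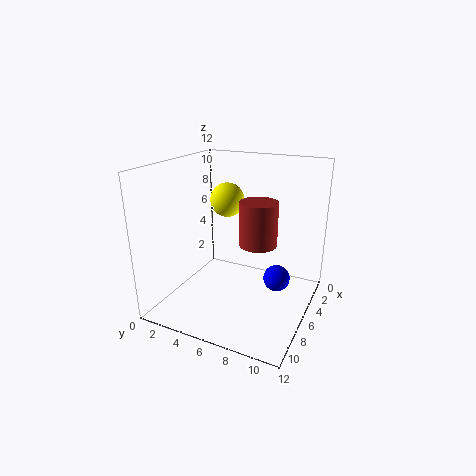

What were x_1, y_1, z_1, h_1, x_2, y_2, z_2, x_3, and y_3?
x_1 = 6.5
y_1 = 8
z_1 = 6
h_1 = 3.5
x_2 = 7.5
y_2 = 10
z_2 = 4
x_3 = 4
y_3 = 4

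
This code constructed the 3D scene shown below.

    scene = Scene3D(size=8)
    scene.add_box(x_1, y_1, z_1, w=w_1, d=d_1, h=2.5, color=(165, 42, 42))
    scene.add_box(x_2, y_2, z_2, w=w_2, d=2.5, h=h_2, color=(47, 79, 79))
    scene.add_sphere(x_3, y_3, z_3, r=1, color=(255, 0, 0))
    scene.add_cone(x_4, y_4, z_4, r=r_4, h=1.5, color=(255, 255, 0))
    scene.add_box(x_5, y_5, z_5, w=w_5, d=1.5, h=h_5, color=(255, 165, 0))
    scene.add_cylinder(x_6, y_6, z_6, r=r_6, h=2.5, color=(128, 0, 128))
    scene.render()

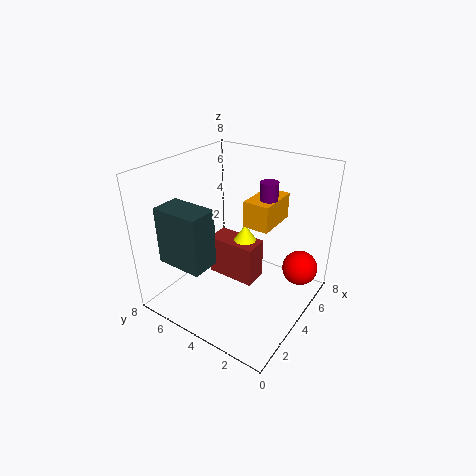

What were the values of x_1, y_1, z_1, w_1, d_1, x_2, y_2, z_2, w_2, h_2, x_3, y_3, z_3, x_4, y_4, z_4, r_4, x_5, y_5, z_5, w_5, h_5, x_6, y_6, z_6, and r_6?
x_1 = 4.5; y_1 = 3.5; z_1 = 0.5; w_1 = 1.5; d_1 = 3; x_2 = 0.5; y_2 = 4; z_2 = 3.5; w_2 = 1.5; h_2 = 3; x_3 = 6; y_3 = 1; z_3 = 2; x_4 = 5.5; y_4 = 4.5; z_4 = 2.5; r_4 = 1; x_5 = 4.5; y_5 = 2.5; z_5 = 4.5; w_5 = 2.5; h_5 = 1.5; x_6 = 5.5; y_6 = 3; z_6 = 4.5; r_6 = 0.5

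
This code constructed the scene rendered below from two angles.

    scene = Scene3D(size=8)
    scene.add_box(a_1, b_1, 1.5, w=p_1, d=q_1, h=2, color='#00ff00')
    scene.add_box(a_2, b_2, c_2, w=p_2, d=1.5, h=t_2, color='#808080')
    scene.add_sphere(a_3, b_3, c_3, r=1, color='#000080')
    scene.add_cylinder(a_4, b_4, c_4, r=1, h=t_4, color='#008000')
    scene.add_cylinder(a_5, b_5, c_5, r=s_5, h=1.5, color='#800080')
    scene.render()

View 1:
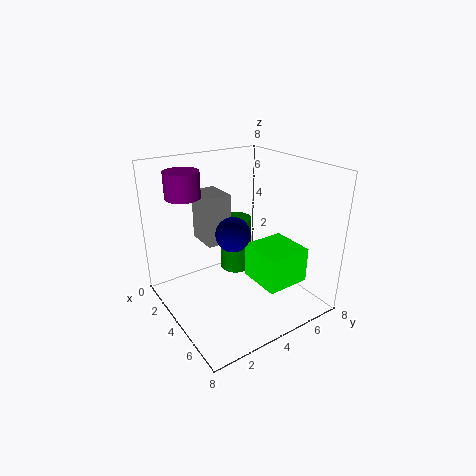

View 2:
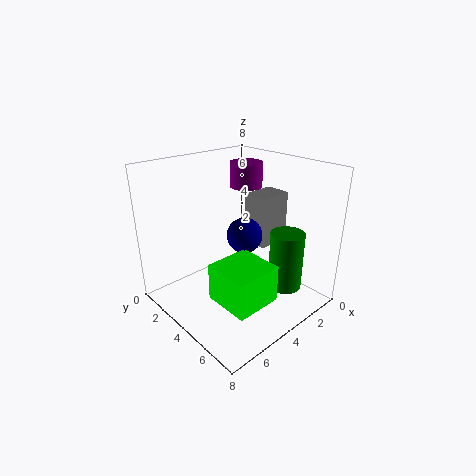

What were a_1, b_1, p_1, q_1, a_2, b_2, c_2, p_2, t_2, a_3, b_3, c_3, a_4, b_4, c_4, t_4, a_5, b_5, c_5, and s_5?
a_1 = 4; b_1 = 4.5; p_1 = 2.5; q_1 = 2.5; a_2 = 0.5; b_2 = 3; c_2 = 3; p_2 = 2; t_2 = 3; a_3 = 3.5; b_3 = 4; c_3 = 4; a_4 = 1.5; b_4 = 5.5; c_4 = 0.5; t_4 = 3.5; a_5 = 1.5; b_5 = 2; c_5 = 6; s_5 = 1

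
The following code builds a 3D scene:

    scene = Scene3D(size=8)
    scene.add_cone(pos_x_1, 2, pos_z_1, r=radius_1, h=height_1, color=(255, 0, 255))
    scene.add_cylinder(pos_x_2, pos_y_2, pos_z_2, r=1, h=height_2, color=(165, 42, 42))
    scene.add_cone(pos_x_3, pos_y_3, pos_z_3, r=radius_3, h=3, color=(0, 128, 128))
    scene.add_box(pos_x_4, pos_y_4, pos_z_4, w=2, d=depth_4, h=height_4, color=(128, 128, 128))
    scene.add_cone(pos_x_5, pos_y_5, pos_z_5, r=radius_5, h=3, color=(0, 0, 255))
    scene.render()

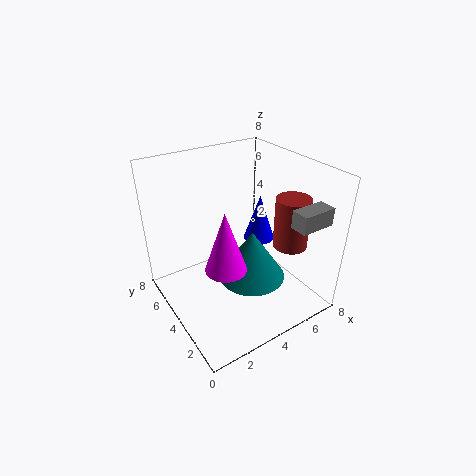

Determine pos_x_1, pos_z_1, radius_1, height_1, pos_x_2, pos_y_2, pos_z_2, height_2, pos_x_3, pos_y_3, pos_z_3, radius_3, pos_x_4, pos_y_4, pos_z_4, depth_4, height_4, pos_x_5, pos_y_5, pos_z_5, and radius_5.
pos_x_1 = 2
pos_z_1 = 4
radius_1 = 1
height_1 = 3
pos_x_2 = 7
pos_y_2 = 3
pos_z_2 = 3
height_2 = 3
pos_x_3 = 5
pos_y_3 = 4
pos_z_3 = 1
radius_3 = 2
pos_x_4 = 6
pos_y_4 = 1
pos_z_4 = 5
depth_4 = 1
height_4 = 1
pos_x_5 = 7
pos_y_5 = 6
pos_z_5 = 2
radius_5 = 1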